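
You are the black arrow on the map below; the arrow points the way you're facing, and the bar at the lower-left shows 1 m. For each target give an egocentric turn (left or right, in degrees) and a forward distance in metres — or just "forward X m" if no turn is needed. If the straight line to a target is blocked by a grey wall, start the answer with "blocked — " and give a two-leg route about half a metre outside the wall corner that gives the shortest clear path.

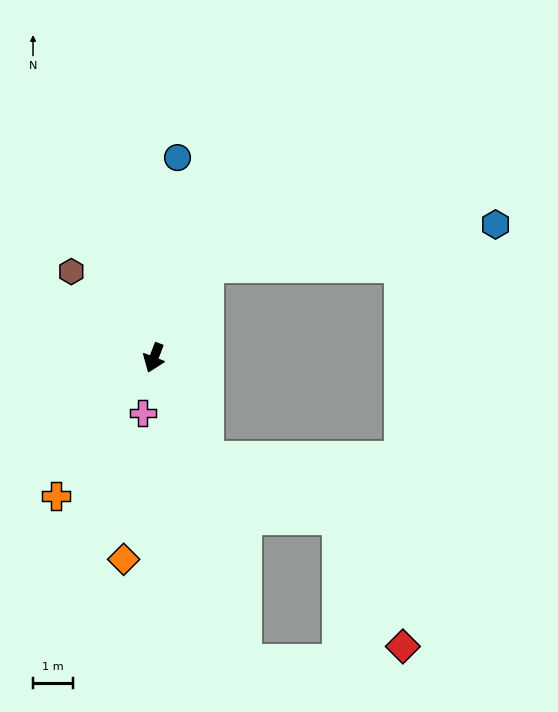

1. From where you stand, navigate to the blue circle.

turn right 166°, forward 5.0 m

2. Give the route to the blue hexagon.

blocked — turn left 171°, forward 2.6 m, then turn right 52°, forward 7.3 m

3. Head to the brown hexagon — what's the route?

turn right 115°, forward 3.0 m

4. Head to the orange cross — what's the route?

turn right 14°, forward 4.2 m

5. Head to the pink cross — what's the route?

turn left 10°, forward 1.4 m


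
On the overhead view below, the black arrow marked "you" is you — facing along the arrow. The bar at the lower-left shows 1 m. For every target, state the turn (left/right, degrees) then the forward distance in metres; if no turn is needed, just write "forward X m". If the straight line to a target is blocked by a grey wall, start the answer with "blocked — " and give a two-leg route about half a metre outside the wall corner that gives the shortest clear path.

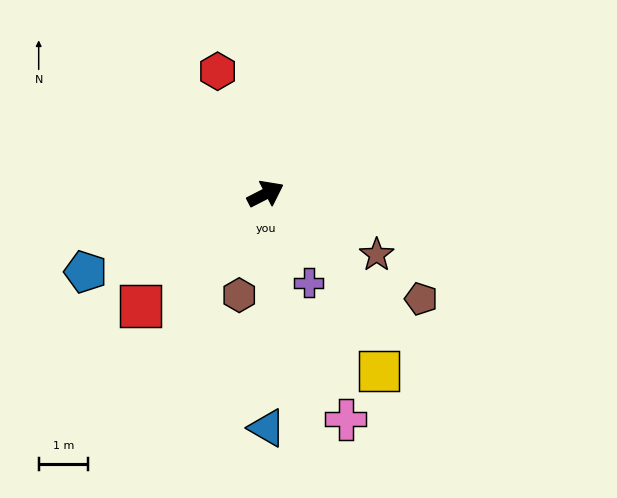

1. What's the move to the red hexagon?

turn left 84°, forward 2.7 m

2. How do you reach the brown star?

turn right 56°, forward 2.6 m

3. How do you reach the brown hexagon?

turn right 132°, forward 2.1 m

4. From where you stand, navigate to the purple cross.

turn right 91°, forward 2.0 m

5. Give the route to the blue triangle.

turn right 117°, forward 4.7 m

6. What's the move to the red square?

turn right 165°, forward 3.4 m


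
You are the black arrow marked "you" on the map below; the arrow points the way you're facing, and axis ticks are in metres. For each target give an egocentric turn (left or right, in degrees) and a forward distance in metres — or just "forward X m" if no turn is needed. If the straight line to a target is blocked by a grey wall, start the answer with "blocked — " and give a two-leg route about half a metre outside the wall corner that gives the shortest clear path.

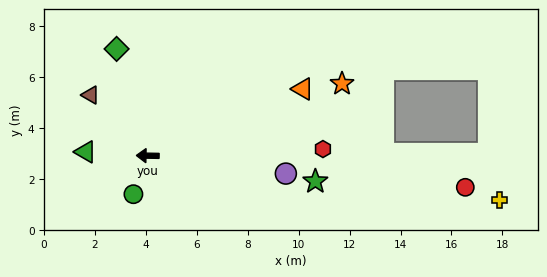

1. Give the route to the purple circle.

turn left 174°, forward 5.5 m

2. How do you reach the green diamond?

turn right 73°, forward 4.4 m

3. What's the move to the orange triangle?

turn right 156°, forward 6.6 m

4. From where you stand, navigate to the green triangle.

turn right 2°, forward 2.4 m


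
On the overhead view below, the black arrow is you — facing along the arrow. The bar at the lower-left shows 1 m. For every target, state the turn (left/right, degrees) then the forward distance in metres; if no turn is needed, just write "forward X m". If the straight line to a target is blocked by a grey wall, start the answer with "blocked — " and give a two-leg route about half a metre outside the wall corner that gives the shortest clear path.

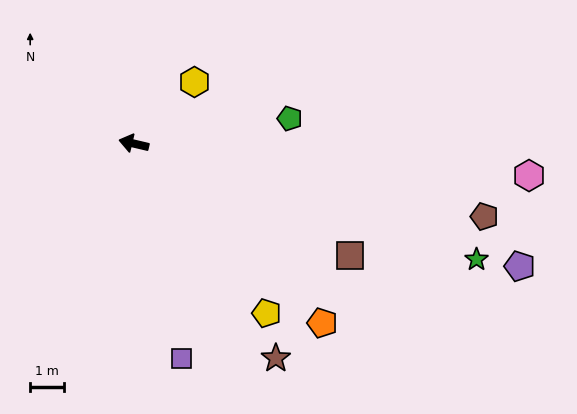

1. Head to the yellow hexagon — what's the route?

turn right 121°, forward 2.6 m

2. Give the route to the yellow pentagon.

turn left 141°, forward 6.4 m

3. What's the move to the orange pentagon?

turn left 150°, forward 7.7 m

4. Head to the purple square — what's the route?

turn left 116°, forward 6.5 m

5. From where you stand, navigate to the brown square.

turn left 166°, forward 7.2 m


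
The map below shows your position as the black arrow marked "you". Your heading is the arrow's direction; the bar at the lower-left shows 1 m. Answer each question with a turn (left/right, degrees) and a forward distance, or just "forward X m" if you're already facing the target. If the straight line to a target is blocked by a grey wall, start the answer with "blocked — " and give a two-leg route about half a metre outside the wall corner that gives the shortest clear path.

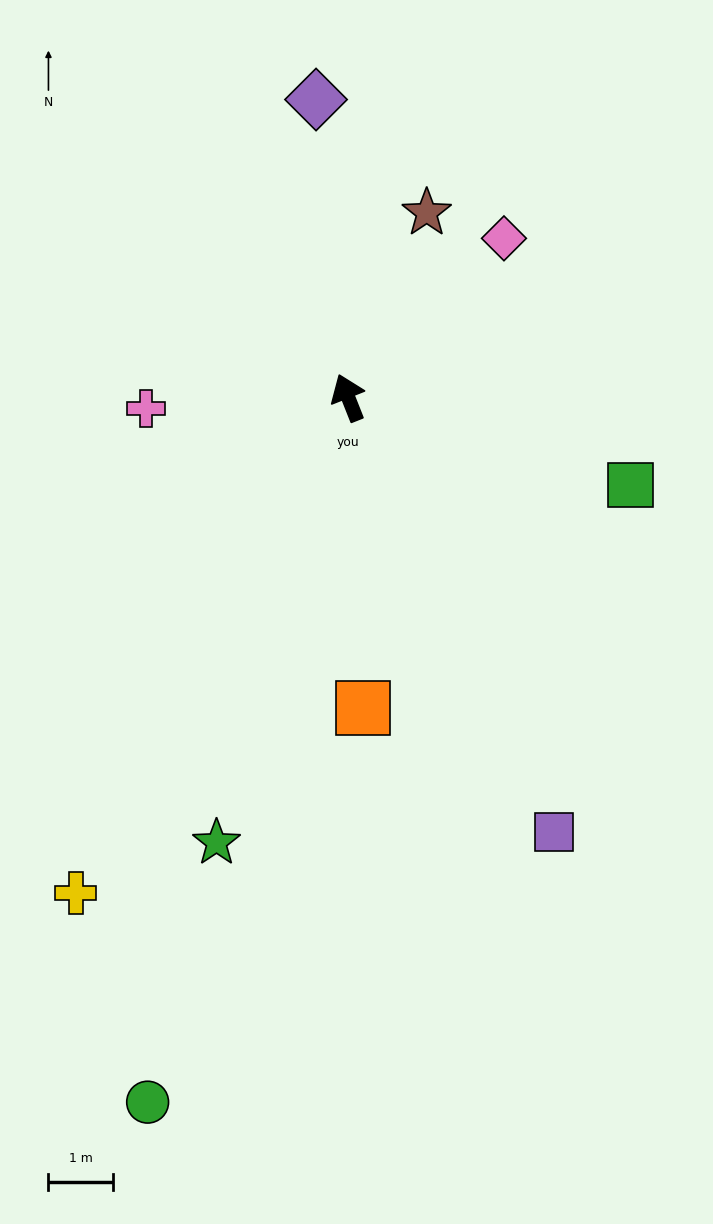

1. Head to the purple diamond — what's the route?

turn right 15°, forward 4.7 m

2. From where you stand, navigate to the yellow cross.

turn left 130°, forward 8.8 m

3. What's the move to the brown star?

turn right 45°, forward 3.1 m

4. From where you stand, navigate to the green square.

turn right 129°, forward 4.6 m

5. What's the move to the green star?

turn left 142°, forward 7.2 m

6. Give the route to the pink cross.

turn left 71°, forward 3.1 m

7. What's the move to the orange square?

turn left 161°, forward 4.8 m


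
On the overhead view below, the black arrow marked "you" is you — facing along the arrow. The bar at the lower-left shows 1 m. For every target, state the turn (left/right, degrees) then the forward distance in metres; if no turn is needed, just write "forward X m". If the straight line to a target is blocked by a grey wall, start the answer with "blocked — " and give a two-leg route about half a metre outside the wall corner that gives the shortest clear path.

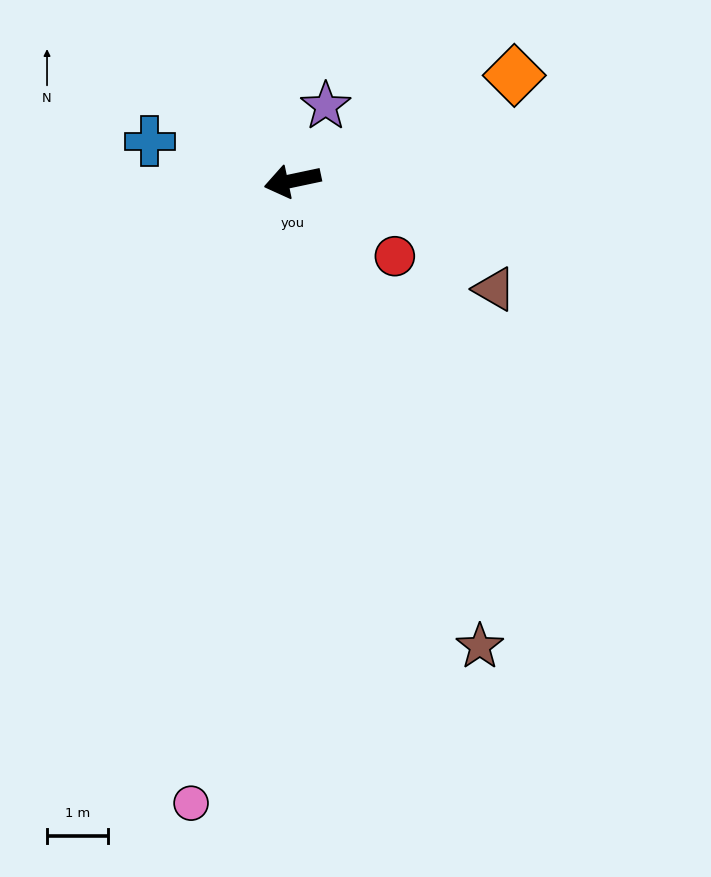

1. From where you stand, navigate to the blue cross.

turn right 27°, forward 2.4 m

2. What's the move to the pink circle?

turn left 69°, forward 10.3 m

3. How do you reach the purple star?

turn right 126°, forward 1.3 m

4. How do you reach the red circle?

turn left 132°, forward 2.1 m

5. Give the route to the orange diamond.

turn right 167°, forward 4.0 m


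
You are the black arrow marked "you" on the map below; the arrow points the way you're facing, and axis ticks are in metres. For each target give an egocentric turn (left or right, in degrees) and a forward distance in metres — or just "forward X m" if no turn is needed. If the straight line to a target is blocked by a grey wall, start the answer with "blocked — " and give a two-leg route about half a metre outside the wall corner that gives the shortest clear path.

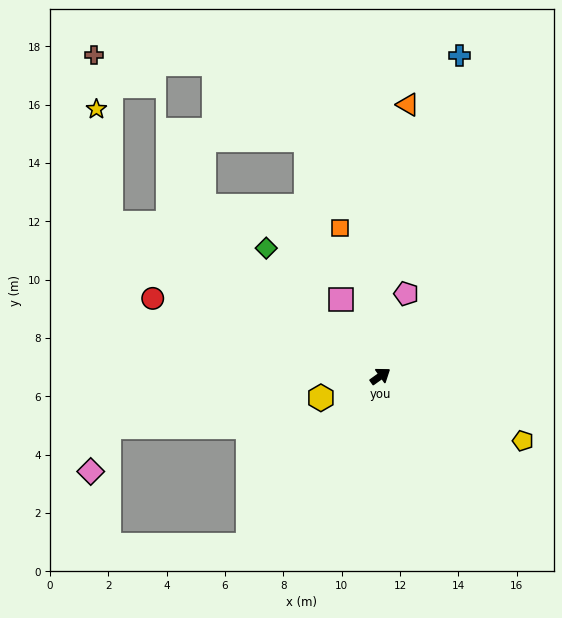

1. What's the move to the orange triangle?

turn left 49°, forward 9.4 m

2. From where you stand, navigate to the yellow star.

blocked — turn left 115°, forward 10.6 m, then turn right 53°, forward 3.9 m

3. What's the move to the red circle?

turn left 126°, forward 8.2 m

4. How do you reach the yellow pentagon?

turn right 60°, forward 5.4 m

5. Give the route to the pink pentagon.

turn left 37°, forward 3.0 m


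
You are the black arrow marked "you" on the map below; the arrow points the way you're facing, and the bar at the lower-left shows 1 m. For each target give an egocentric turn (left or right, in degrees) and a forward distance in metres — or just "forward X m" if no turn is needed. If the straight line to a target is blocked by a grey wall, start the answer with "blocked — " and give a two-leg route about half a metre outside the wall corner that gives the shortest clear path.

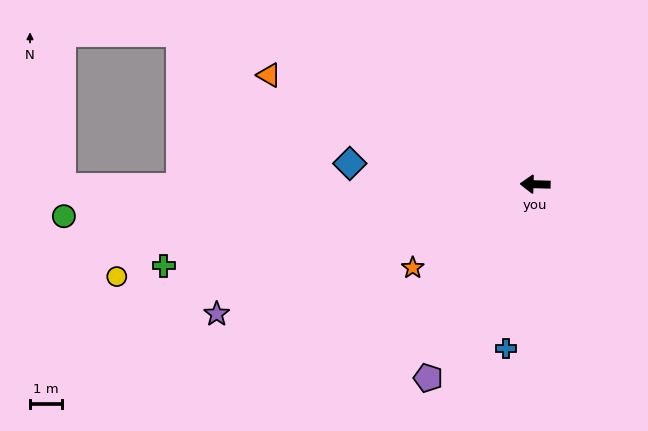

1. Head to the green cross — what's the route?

turn left 14°, forward 11.7 m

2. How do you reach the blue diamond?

turn right 5°, forward 5.8 m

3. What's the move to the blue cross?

turn left 82°, forward 5.1 m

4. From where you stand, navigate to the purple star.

turn left 24°, forward 10.6 m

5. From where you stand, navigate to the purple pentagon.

turn left 63°, forward 6.8 m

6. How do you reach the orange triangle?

turn right 21°, forward 8.9 m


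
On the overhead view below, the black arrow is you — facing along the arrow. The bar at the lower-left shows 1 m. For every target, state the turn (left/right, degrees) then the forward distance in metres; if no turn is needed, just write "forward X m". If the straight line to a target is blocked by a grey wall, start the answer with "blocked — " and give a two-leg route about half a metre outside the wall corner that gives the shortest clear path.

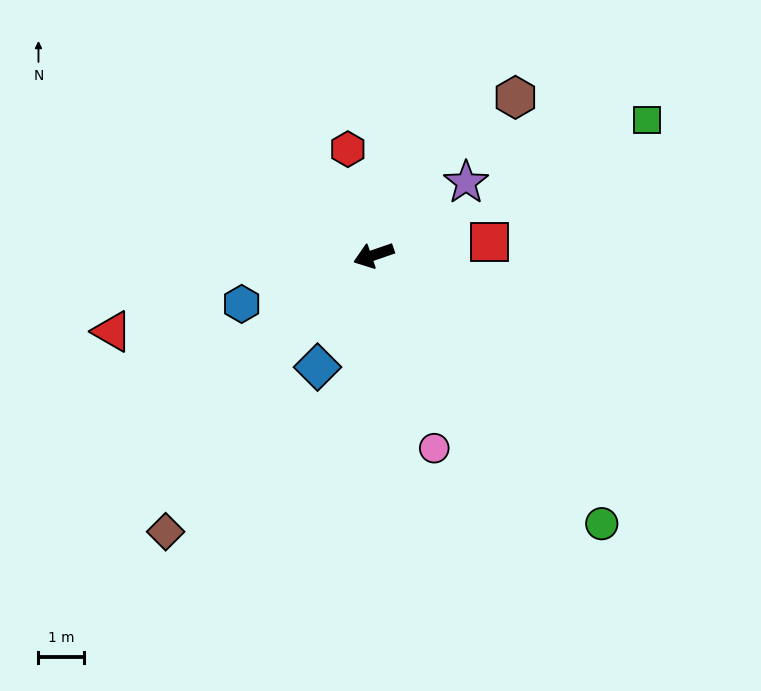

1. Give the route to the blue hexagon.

forward 3.1 m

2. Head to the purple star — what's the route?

turn right 161°, forward 2.6 m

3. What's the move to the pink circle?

turn left 88°, forward 4.4 m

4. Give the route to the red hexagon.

turn right 95°, forward 2.4 m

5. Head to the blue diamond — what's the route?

turn left 44°, forward 2.7 m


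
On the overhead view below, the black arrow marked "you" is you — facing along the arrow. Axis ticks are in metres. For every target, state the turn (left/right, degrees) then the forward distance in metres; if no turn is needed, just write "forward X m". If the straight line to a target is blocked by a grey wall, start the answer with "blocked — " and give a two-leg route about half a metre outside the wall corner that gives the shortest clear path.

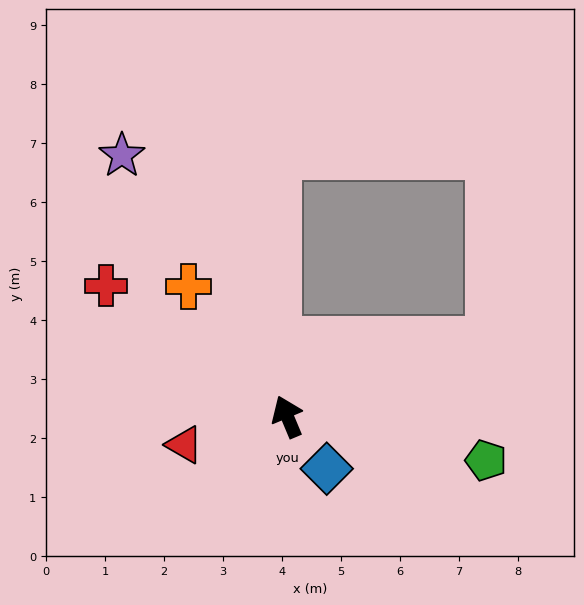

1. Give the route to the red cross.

turn left 31°, forward 3.8 m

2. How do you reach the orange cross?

turn left 14°, forward 2.8 m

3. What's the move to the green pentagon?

turn right 125°, forward 3.5 m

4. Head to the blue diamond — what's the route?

turn right 166°, forward 1.1 m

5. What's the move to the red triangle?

turn left 83°, forward 1.8 m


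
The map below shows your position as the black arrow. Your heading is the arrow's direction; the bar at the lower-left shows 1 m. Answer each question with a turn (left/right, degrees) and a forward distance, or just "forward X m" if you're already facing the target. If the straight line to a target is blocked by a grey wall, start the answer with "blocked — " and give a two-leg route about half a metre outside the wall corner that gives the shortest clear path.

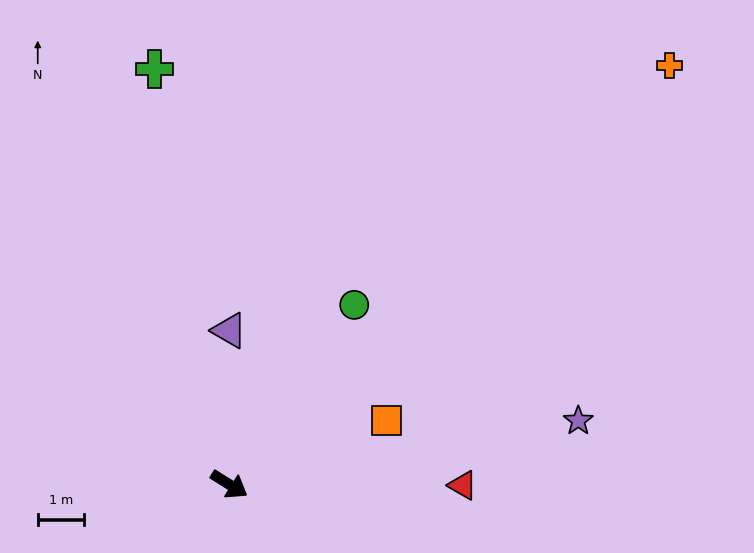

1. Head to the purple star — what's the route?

turn left 42°, forward 7.7 m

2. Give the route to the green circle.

turn left 87°, forward 4.8 m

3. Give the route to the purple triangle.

turn left 122°, forward 3.3 m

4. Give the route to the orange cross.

turn left 76°, forward 13.2 m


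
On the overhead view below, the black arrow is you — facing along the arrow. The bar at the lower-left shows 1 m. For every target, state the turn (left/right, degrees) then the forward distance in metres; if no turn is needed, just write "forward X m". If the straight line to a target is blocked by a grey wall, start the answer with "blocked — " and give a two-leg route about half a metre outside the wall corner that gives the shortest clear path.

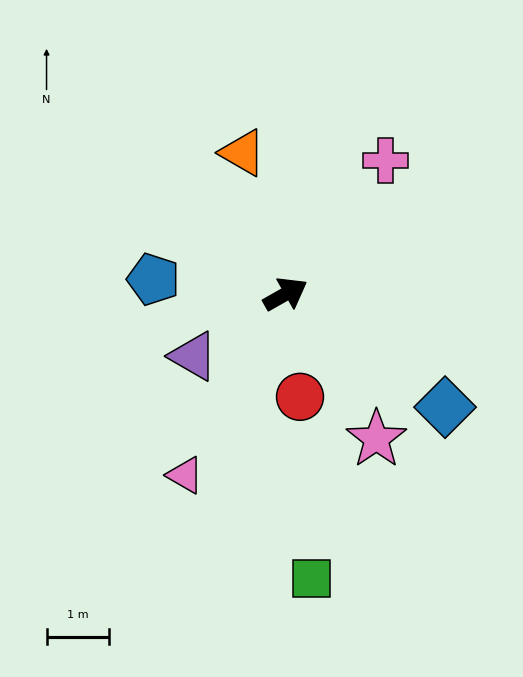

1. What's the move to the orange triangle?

turn left 77°, forward 2.4 m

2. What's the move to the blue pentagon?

turn left 144°, forward 2.1 m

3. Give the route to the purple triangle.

turn right 176°, forward 1.8 m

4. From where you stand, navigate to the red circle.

turn right 112°, forward 1.7 m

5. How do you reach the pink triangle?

turn right 149°, forward 3.3 m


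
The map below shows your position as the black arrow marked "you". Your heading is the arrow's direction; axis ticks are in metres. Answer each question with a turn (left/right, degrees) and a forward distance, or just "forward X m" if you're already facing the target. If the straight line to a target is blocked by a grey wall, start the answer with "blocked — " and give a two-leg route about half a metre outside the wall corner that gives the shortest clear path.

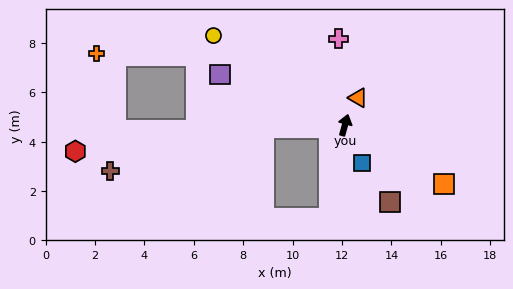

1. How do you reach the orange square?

turn right 105°, forward 4.7 m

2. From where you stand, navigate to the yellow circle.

turn left 71°, forward 6.4 m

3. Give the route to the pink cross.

turn left 20°, forward 3.5 m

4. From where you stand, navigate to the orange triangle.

turn right 10°, forward 1.2 m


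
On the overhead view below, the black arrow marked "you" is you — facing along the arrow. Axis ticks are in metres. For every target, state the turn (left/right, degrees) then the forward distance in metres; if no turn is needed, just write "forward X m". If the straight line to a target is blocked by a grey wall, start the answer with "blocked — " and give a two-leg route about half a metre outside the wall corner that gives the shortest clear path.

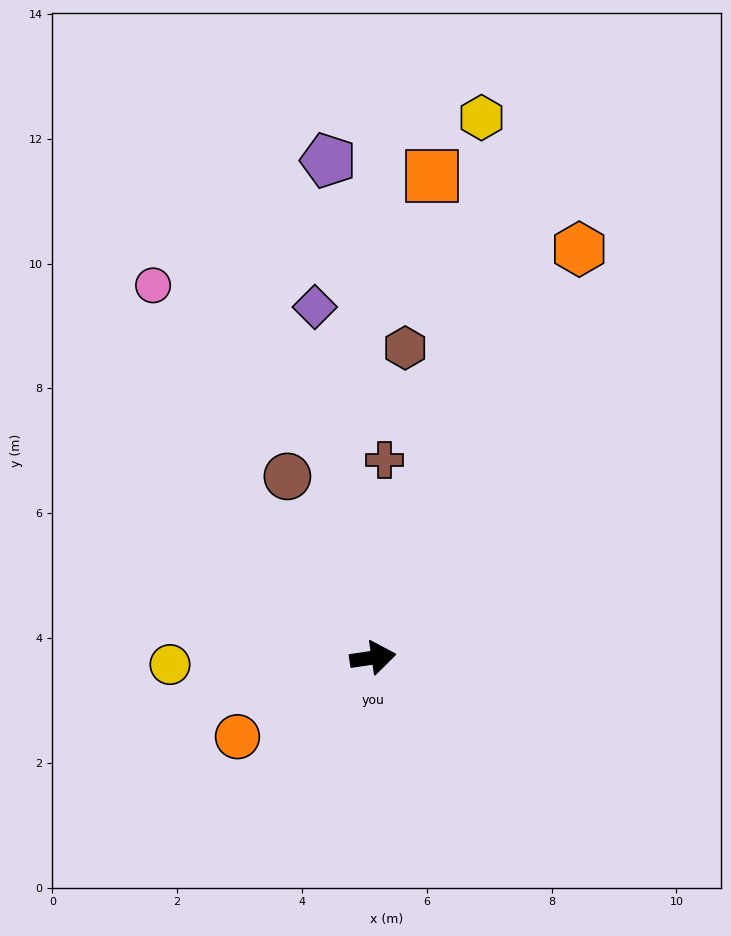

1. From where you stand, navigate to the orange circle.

turn right 158°, forward 2.5 m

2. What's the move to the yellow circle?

turn left 174°, forward 3.3 m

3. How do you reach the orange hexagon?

turn left 55°, forward 7.3 m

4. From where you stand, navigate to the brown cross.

turn left 78°, forward 3.2 m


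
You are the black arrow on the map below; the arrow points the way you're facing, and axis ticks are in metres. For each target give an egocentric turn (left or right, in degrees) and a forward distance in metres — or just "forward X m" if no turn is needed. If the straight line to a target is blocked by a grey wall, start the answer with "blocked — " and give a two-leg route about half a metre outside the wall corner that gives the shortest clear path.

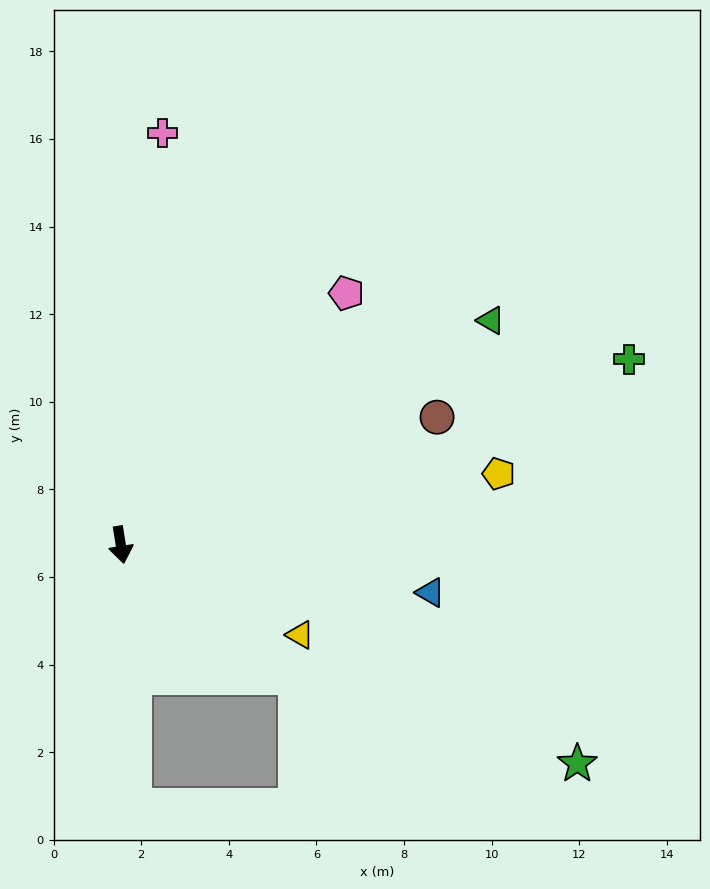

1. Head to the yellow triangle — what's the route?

turn left 54°, forward 4.6 m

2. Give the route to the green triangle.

turn left 112°, forward 9.9 m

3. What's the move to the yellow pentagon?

turn left 92°, forward 8.8 m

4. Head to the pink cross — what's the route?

turn left 165°, forward 9.4 m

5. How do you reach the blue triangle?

turn left 72°, forward 7.2 m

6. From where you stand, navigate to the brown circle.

turn left 103°, forward 7.8 m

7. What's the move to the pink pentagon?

turn left 129°, forward 7.7 m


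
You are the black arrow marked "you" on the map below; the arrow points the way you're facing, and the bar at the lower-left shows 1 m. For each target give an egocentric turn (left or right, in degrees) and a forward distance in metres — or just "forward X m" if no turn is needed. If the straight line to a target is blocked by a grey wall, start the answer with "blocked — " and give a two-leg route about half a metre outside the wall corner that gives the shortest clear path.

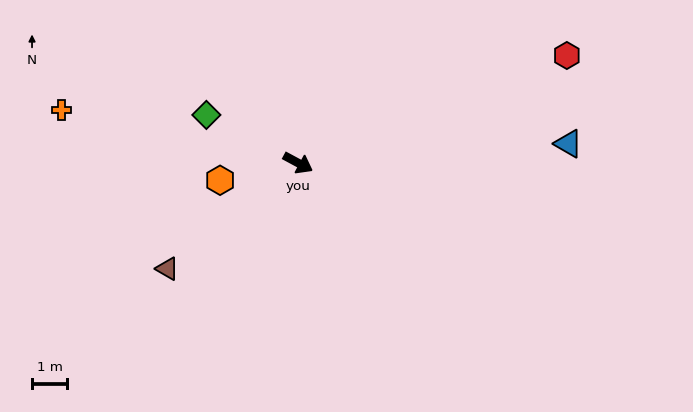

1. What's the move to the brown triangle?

turn right 113°, forward 4.7 m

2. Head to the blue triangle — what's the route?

turn left 32°, forward 7.6 m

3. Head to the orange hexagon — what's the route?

turn right 139°, forward 2.3 m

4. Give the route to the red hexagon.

turn left 50°, forward 8.2 m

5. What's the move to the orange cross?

turn right 164°, forward 6.8 m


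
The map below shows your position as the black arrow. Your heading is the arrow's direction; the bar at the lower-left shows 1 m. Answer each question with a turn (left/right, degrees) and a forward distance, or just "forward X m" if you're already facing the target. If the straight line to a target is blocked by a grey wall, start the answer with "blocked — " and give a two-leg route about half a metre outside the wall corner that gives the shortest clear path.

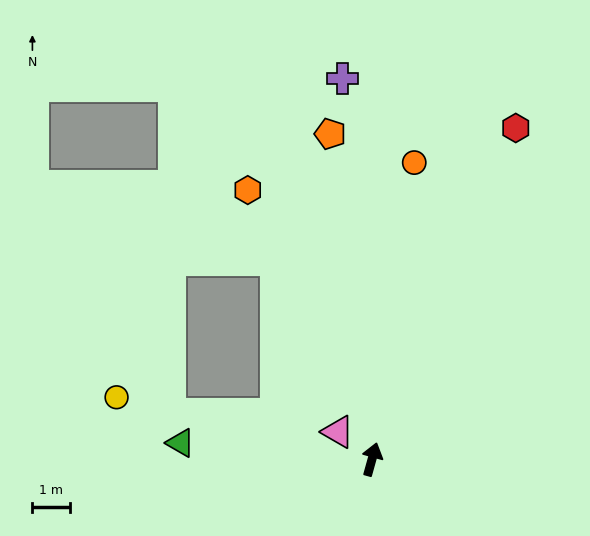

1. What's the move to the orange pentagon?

turn left 23°, forward 8.8 m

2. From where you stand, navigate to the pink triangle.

turn left 67°, forward 1.2 m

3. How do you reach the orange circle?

turn left 7°, forward 8.0 m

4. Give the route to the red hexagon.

turn right 8°, forward 9.7 m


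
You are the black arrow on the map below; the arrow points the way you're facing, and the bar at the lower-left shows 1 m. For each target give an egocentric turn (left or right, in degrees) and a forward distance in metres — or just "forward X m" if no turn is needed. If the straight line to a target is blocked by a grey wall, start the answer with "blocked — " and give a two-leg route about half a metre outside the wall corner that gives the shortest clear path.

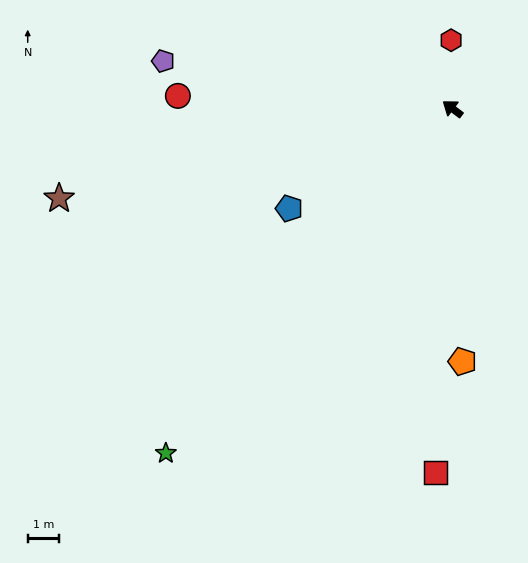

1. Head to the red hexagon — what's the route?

turn right 52°, forward 2.2 m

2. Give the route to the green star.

turn left 87°, forward 14.3 m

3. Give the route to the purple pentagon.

turn left 28°, forward 9.4 m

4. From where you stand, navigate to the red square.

turn left 124°, forward 11.6 m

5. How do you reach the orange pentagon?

turn left 129°, forward 8.1 m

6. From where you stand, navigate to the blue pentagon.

turn left 68°, forward 6.1 m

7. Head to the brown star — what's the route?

turn left 50°, forward 12.9 m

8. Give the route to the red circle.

turn left 34°, forward 8.8 m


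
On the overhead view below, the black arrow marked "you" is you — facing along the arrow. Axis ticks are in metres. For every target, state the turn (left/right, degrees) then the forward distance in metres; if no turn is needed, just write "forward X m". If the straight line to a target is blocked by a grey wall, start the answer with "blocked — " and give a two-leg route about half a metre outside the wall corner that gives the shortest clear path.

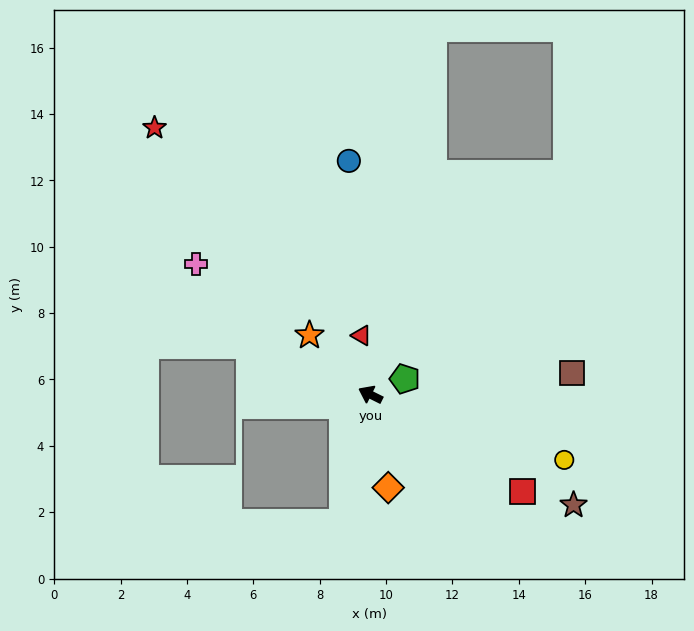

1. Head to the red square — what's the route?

turn left 174°, forward 5.4 m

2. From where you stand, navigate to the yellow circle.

turn right 172°, forward 6.2 m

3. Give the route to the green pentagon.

turn right 129°, forward 1.1 m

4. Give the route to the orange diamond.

turn left 127°, forward 2.9 m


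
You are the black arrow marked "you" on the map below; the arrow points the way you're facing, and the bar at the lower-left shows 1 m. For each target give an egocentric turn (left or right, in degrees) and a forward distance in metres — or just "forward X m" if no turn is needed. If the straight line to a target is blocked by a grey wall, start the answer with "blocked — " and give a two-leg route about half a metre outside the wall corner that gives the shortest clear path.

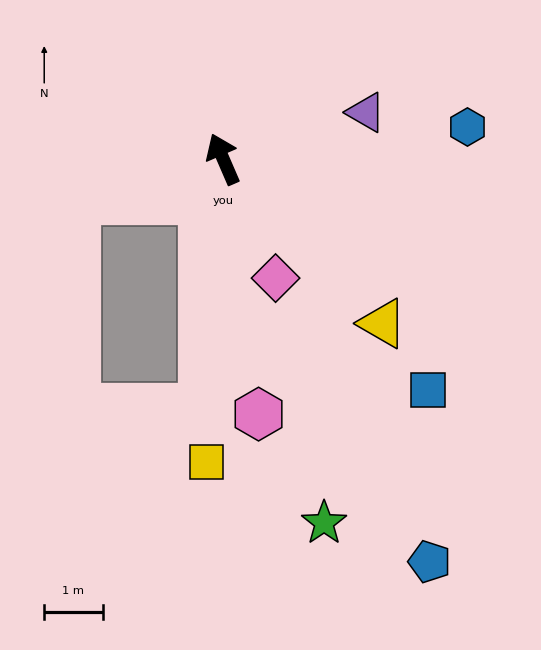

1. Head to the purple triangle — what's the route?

turn right 95°, forward 2.6 m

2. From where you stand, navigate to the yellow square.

turn left 153°, forward 5.2 m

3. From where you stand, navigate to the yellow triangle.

turn right 159°, forward 3.9 m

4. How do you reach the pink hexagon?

turn left 164°, forward 4.4 m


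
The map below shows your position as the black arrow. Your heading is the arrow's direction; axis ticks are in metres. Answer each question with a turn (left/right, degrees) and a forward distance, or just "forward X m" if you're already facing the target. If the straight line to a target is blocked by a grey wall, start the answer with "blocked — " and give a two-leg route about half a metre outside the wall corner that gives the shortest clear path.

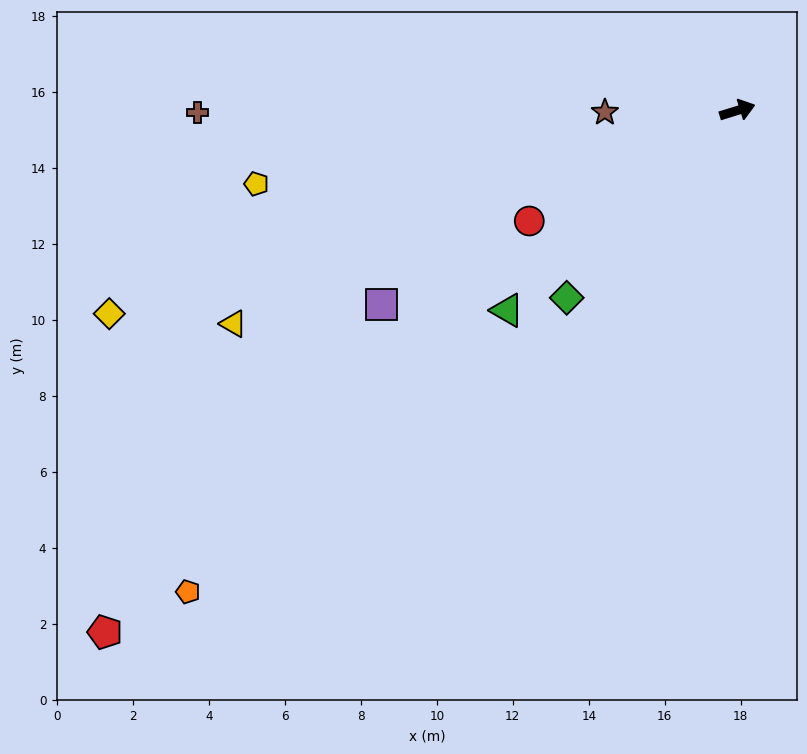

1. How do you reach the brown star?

turn left 164°, forward 3.5 m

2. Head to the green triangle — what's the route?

turn right 156°, forward 8.0 m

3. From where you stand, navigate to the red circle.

turn right 169°, forward 6.2 m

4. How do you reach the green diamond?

turn right 150°, forward 6.7 m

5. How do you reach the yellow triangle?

turn right 174°, forward 14.4 m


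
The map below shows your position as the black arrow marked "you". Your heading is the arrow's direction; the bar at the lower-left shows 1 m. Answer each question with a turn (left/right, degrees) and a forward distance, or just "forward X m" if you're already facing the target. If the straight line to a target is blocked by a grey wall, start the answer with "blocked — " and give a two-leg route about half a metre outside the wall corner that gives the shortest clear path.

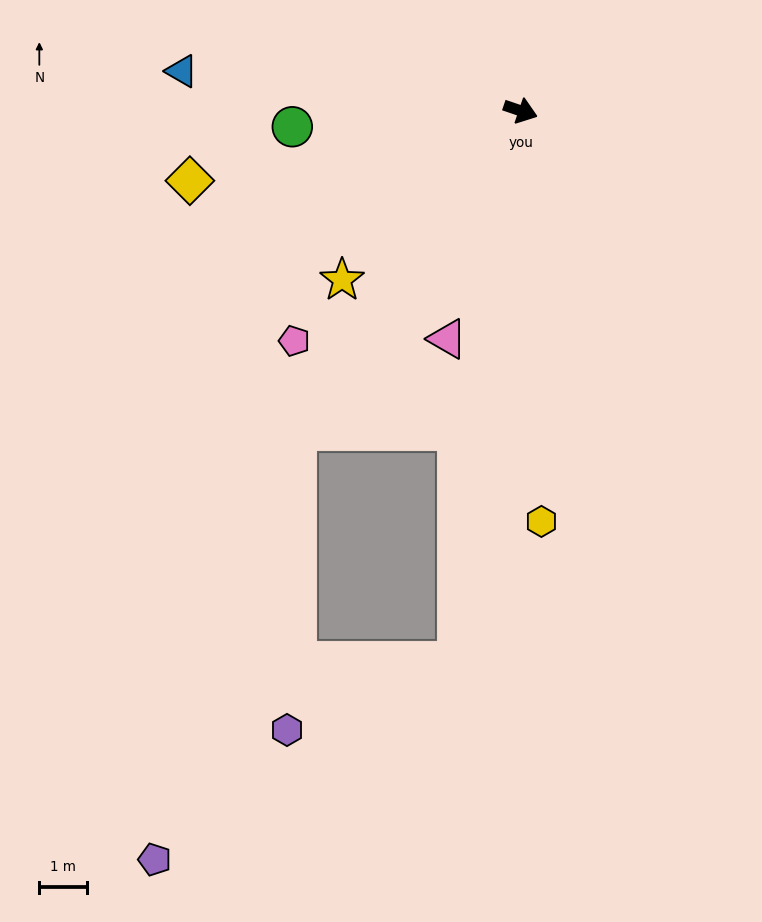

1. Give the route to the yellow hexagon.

turn right 68°, forward 8.7 m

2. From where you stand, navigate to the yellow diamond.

turn right 149°, forward 7.1 m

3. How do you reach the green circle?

turn right 157°, forward 4.8 m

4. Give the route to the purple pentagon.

blocked — turn right 106°, forward 8.2 m, then turn left 17°, forward 9.5 m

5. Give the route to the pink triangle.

turn right 89°, forward 5.0 m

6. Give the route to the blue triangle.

turn right 168°, forward 7.2 m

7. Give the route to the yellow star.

turn right 118°, forward 5.2 m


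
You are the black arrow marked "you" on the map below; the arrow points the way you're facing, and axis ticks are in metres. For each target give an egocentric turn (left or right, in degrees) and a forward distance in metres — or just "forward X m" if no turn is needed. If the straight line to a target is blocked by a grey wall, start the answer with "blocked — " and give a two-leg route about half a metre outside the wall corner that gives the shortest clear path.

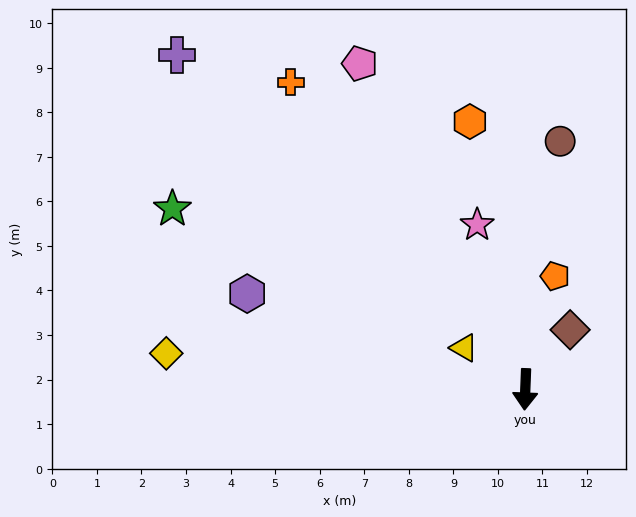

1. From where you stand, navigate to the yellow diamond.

turn right 94°, forward 8.1 m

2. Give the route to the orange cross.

turn right 140°, forward 8.7 m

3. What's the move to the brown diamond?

turn left 145°, forward 1.7 m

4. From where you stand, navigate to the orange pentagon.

turn left 167°, forward 2.6 m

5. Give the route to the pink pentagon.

turn right 151°, forward 8.2 m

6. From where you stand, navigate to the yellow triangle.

turn right 122°, forward 1.7 m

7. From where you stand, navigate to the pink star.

turn right 161°, forward 3.8 m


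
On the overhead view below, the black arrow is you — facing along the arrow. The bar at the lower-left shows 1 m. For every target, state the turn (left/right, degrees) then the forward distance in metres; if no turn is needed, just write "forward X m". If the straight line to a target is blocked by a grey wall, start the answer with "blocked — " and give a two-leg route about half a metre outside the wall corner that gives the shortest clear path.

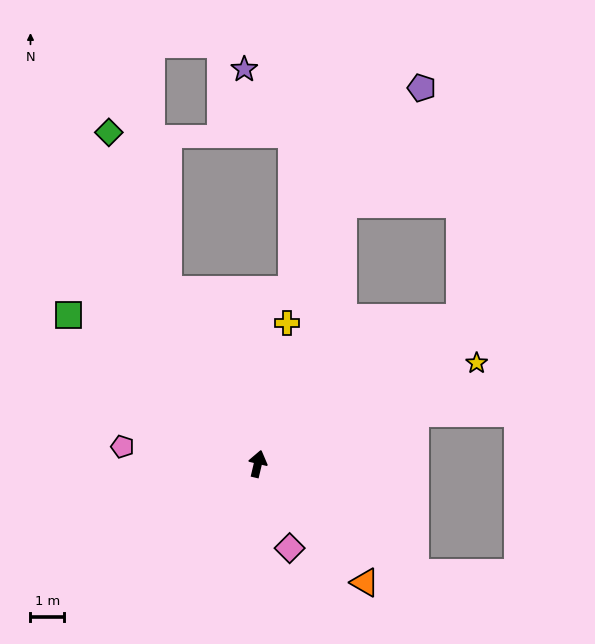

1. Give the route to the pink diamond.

turn right 146°, forward 2.7 m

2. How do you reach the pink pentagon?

turn left 96°, forward 4.1 m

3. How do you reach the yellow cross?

forward 4.3 m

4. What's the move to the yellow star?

turn right 52°, forward 7.2 m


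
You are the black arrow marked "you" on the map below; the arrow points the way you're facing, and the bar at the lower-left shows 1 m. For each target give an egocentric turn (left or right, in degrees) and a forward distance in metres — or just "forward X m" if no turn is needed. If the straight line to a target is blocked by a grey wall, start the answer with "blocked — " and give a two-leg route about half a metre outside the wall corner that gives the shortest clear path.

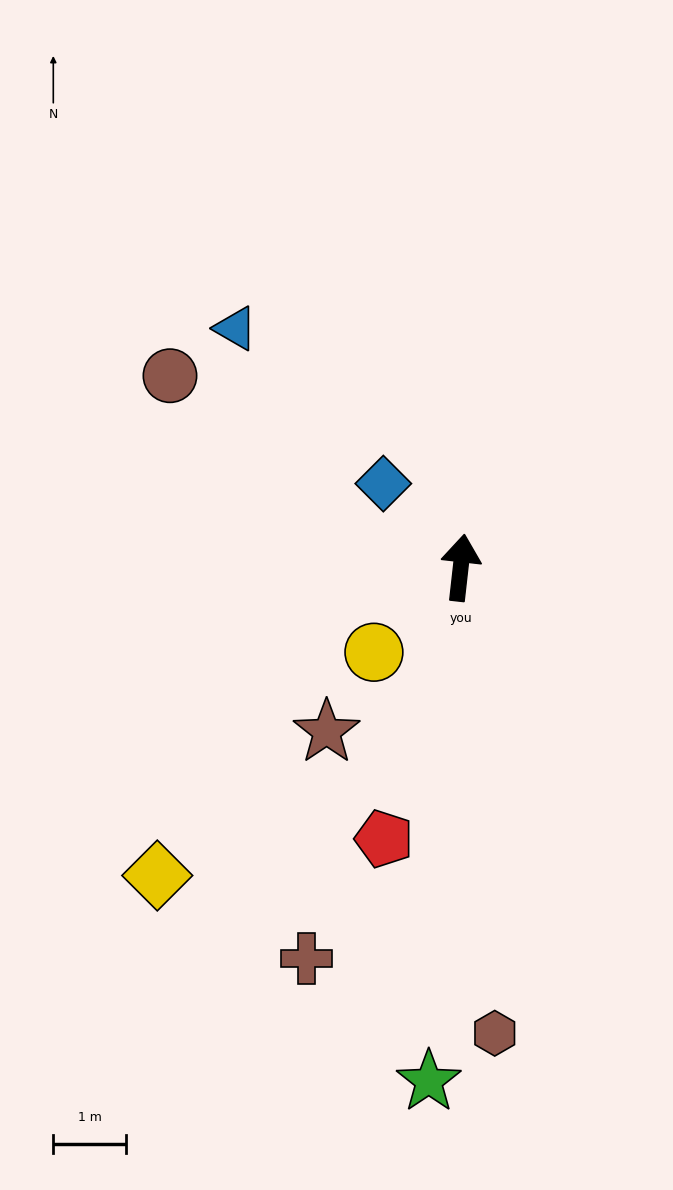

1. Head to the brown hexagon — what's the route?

turn right 169°, forward 6.5 m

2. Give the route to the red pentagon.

turn left 171°, forward 3.9 m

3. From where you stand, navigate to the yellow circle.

turn left 141°, forward 1.7 m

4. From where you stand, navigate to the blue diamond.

turn left 49°, forward 1.6 m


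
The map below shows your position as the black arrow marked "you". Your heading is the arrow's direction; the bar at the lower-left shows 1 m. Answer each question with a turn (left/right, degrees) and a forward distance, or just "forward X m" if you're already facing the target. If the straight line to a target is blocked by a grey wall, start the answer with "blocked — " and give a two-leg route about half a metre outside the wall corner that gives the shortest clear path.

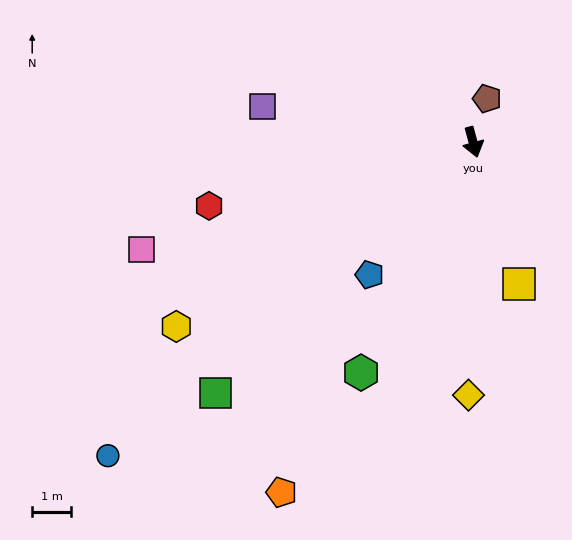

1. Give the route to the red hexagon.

turn right 92°, forward 7.0 m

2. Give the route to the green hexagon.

turn right 41°, forward 6.6 m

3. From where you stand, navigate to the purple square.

turn right 115°, forward 5.5 m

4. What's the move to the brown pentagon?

turn left 147°, forward 1.2 m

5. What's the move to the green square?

turn right 61°, forward 9.3 m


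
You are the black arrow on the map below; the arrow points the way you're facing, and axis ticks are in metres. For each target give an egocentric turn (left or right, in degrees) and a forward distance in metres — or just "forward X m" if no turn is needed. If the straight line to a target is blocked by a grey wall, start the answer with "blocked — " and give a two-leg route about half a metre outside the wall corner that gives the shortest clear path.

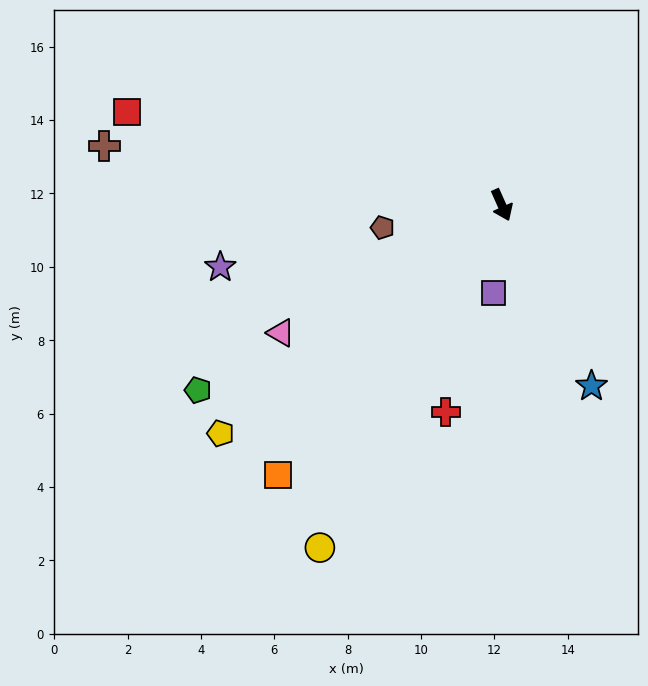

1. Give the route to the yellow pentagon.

turn right 75°, forward 9.9 m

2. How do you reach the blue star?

turn left 2°, forward 5.5 m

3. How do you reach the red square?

turn right 128°, forward 10.5 m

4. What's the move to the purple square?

turn right 30°, forward 2.4 m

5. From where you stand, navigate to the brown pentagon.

turn right 103°, forward 3.3 m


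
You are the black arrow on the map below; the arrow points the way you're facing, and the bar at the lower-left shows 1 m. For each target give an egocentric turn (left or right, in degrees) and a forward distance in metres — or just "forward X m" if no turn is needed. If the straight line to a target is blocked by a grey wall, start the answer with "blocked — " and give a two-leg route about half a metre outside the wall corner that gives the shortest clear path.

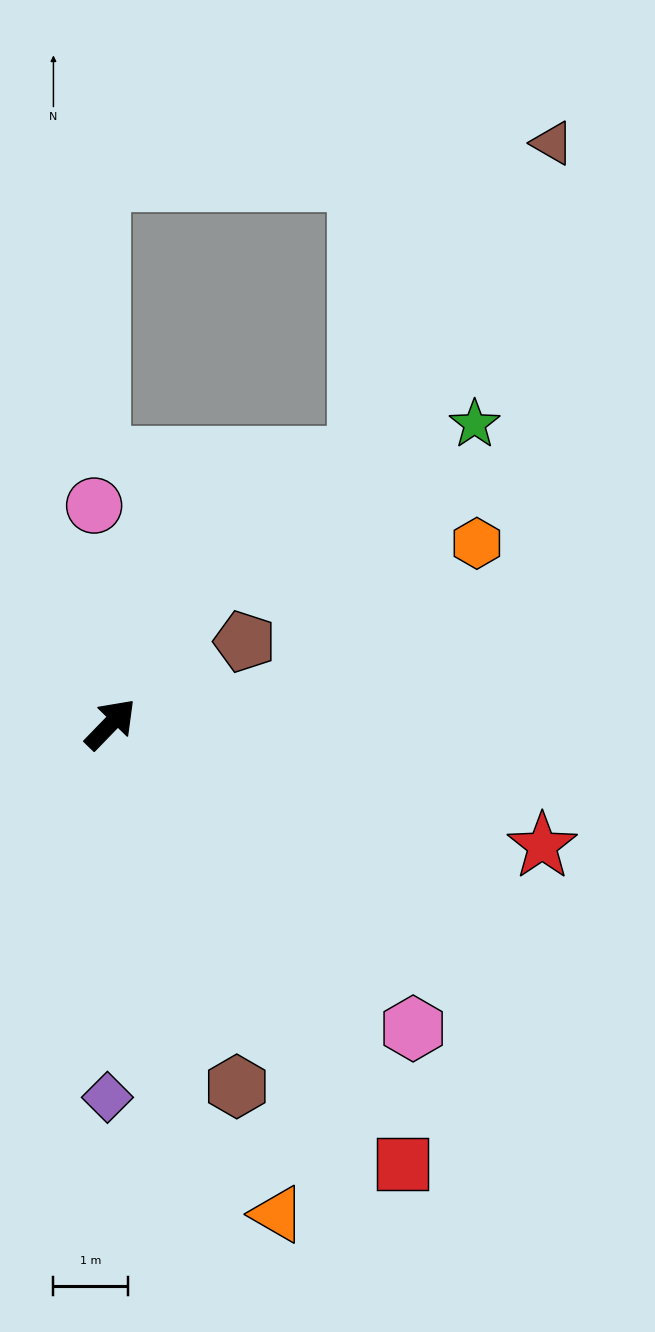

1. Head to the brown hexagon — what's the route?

turn right 117°, forward 5.2 m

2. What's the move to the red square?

turn right 102°, forward 7.1 m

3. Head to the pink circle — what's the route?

turn left 48°, forward 3.0 m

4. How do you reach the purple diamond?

turn right 136°, forward 5.0 m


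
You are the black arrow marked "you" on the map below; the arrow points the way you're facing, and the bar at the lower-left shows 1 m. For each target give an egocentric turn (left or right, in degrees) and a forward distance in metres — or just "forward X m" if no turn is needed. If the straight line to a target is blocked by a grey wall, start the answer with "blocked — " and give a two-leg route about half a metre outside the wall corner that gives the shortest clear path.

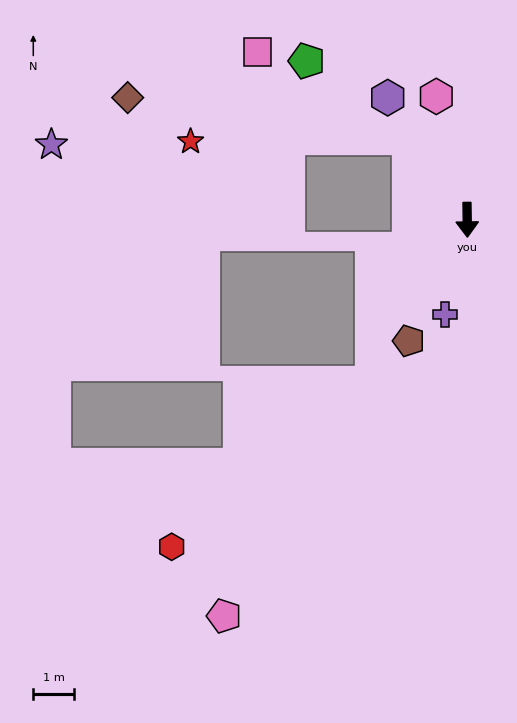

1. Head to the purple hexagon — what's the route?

turn right 148°, forward 3.6 m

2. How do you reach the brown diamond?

blocked — turn right 145°, forward 2.5 m, then turn left 46°, forward 7.0 m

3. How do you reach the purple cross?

turn right 14°, forward 2.4 m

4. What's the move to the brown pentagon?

turn right 26°, forward 3.3 m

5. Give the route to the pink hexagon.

turn right 167°, forward 3.2 m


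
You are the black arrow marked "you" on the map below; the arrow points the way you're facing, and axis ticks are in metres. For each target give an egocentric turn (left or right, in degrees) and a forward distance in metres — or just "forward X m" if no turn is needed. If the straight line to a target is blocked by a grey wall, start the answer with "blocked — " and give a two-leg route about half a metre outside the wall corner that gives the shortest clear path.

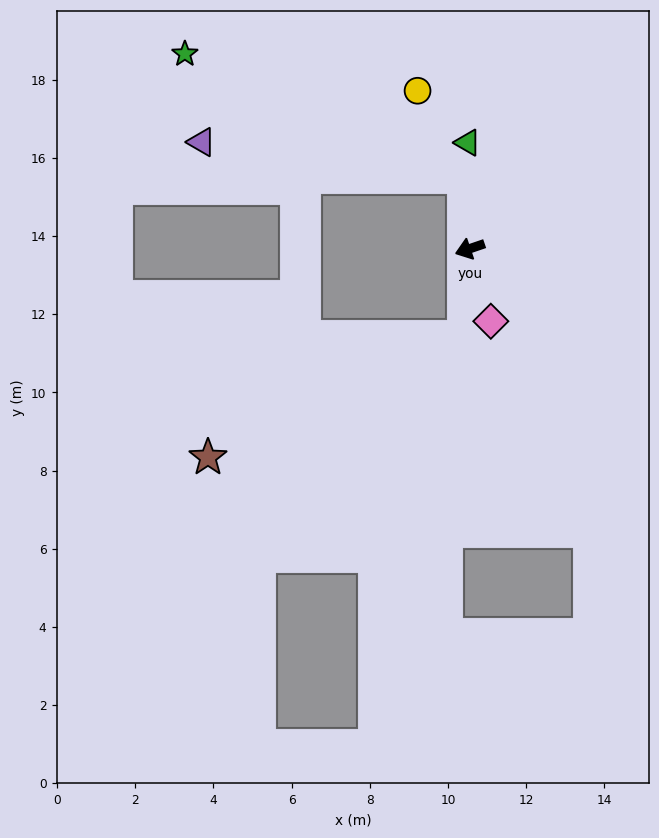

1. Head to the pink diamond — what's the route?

turn left 87°, forward 1.9 m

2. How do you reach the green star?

blocked — turn right 104°, forward 1.8 m, then turn left 61°, forward 7.8 m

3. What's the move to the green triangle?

turn right 108°, forward 2.7 m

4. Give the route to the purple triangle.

blocked — turn right 104°, forward 1.8 m, then turn left 77°, forward 6.8 m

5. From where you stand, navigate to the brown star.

blocked — turn left 67°, forward 2.3 m, then turn right 61°, forward 7.2 m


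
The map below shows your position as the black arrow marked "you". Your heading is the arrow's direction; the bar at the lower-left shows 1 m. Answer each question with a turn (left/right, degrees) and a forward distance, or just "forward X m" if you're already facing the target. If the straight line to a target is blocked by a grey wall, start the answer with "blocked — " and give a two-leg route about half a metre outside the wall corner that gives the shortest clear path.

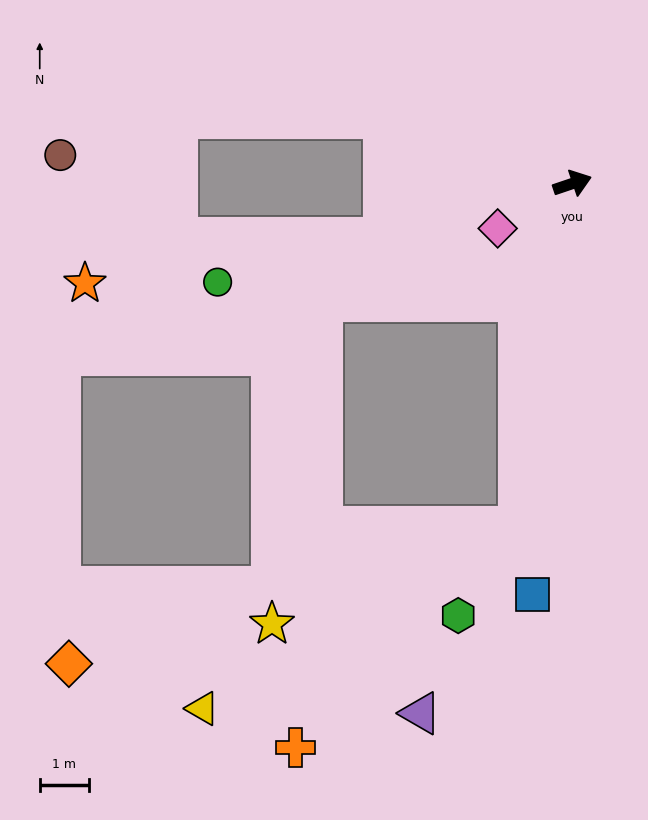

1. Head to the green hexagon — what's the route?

blocked — turn right 117°, forward 7.0 m, then turn right 26°, forward 2.2 m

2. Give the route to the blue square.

turn right 114°, forward 8.3 m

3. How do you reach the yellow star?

blocked — turn right 117°, forward 7.0 m, then turn right 60°, forward 5.4 m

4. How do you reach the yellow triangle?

blocked — turn right 117°, forward 7.0 m, then turn right 52°, forward 7.4 m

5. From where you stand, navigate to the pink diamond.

turn right 168°, forward 1.8 m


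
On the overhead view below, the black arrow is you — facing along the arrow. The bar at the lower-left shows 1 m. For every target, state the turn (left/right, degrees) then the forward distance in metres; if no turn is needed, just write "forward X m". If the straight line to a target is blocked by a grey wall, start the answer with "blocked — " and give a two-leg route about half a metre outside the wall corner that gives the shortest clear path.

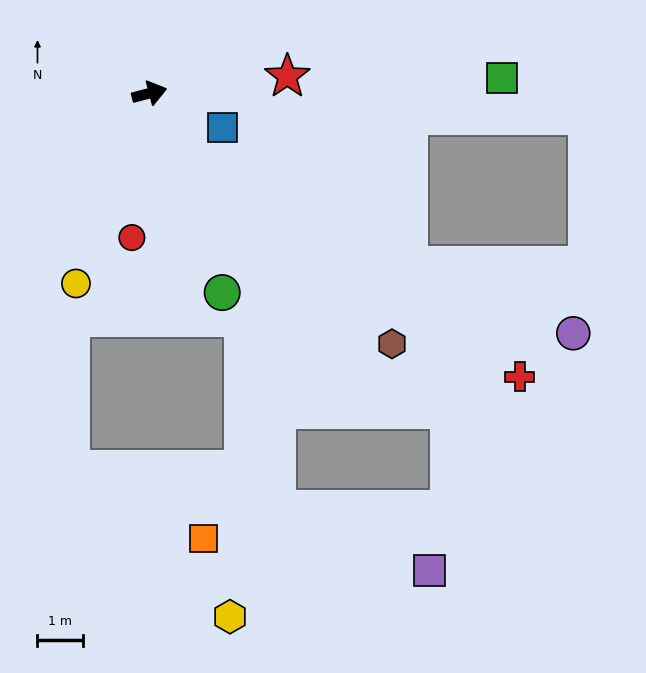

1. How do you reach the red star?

turn right 8°, forward 3.0 m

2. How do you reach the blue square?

turn right 40°, forward 1.8 m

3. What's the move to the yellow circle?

turn right 126°, forward 4.5 m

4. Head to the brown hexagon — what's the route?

turn right 61°, forward 7.6 m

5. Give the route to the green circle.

turn right 85°, forward 4.6 m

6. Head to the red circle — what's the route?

turn right 112°, forward 3.2 m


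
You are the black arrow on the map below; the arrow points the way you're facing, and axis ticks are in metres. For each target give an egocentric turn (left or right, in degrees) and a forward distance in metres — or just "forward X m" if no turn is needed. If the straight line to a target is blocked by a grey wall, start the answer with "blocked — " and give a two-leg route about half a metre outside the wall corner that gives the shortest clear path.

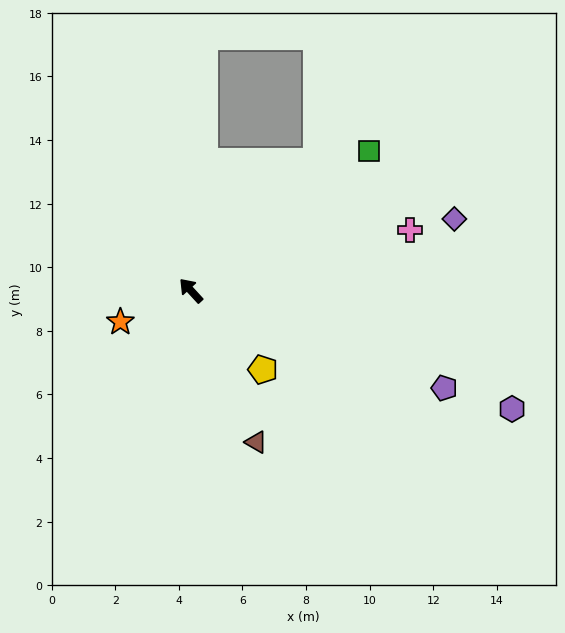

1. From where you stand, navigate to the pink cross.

turn right 117°, forward 7.2 m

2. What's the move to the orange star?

turn left 71°, forward 2.4 m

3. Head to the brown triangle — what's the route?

turn left 161°, forward 5.2 m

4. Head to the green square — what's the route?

turn right 94°, forward 7.1 m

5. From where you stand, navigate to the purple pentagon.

turn right 154°, forward 8.5 m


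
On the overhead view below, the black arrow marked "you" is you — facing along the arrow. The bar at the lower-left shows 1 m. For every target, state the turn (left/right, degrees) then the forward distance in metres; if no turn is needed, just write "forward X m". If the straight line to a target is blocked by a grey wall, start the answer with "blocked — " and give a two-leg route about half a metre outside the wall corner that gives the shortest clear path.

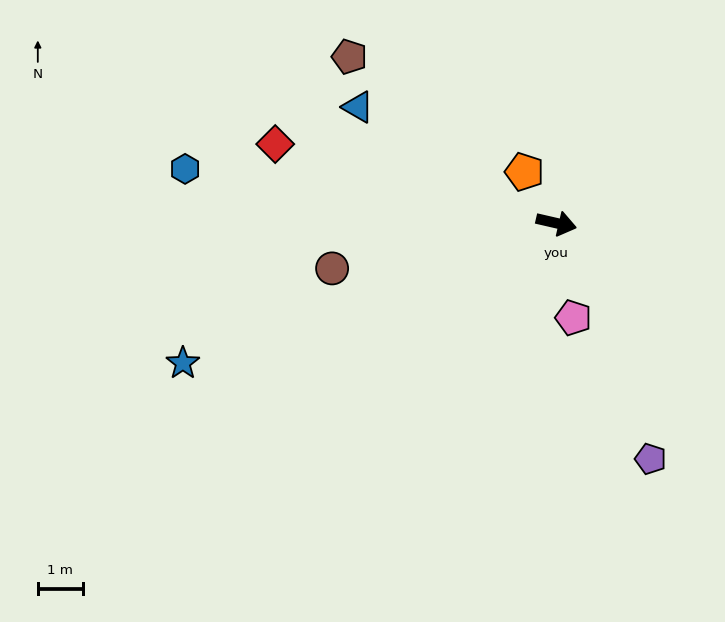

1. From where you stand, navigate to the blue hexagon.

turn right 175°, forward 8.3 m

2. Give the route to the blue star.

turn right 147°, forward 8.9 m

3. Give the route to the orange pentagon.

turn left 135°, forward 1.3 m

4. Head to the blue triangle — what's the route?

turn left 163°, forward 5.1 m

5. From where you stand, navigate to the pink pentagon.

turn right 67°, forward 2.1 m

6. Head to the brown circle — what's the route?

turn right 156°, forward 5.1 m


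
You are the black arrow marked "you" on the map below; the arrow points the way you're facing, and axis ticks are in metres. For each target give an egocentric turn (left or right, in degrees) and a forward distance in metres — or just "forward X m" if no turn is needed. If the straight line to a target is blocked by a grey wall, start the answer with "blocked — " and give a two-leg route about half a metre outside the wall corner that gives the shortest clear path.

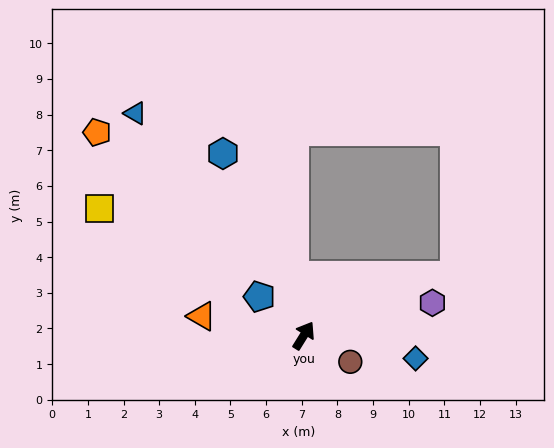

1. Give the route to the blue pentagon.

turn left 81°, forward 1.7 m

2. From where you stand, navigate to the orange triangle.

turn left 111°, forward 2.9 m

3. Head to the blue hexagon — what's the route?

turn left 56°, forward 5.6 m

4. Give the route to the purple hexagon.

turn right 44°, forward 3.7 m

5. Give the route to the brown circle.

turn right 88°, forward 1.5 m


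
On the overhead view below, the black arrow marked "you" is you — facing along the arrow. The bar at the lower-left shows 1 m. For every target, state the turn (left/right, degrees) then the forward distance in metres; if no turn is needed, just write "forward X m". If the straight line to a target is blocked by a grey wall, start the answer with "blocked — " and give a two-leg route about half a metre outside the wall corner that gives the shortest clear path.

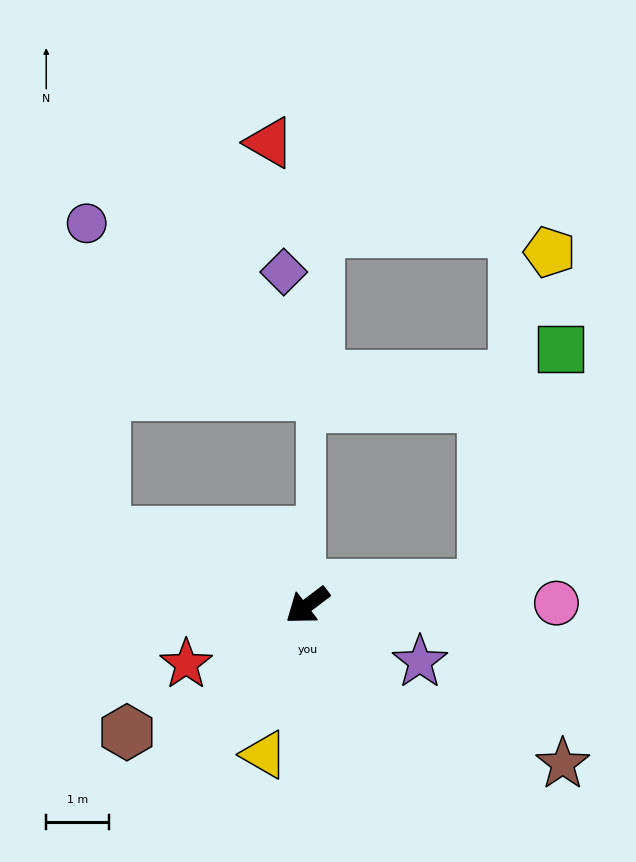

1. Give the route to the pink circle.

turn left 143°, forward 4.0 m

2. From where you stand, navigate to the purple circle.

blocked — turn right 57°, forward 3.5 m, then turn right 67°, forward 5.0 m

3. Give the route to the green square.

blocked — turn left 149°, forward 2.9 m, then turn left 66°, forward 4.0 m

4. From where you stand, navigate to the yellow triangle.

turn left 37°, forward 2.5 m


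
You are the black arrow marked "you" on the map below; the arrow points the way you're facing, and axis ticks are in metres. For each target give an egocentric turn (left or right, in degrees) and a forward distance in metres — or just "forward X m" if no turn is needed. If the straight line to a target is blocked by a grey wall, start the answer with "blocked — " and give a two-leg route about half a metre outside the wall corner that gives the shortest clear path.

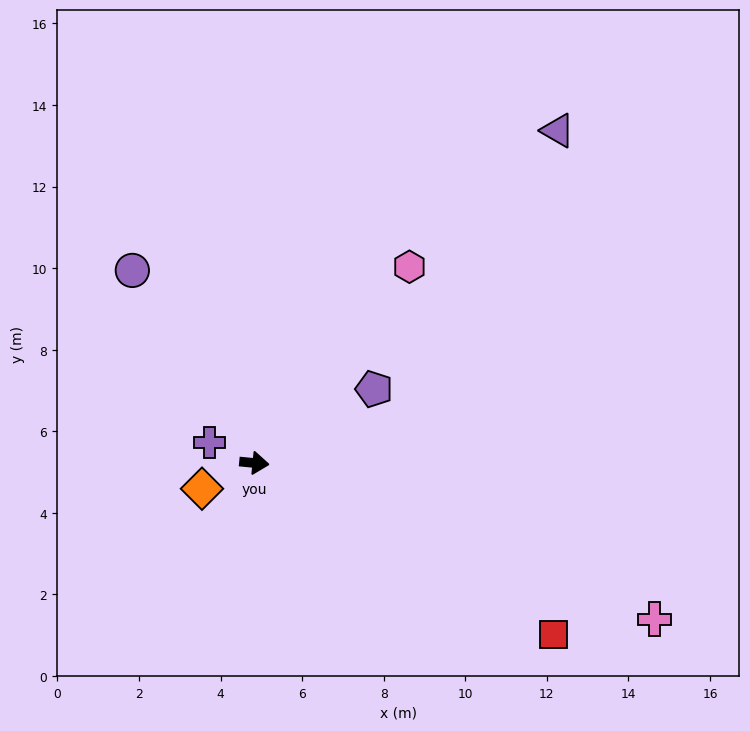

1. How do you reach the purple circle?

turn left 128°, forward 5.6 m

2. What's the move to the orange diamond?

turn right 148°, forward 1.4 m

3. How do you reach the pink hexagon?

turn left 57°, forward 6.1 m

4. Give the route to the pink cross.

turn right 16°, forward 10.5 m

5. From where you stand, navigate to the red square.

turn right 24°, forward 8.5 m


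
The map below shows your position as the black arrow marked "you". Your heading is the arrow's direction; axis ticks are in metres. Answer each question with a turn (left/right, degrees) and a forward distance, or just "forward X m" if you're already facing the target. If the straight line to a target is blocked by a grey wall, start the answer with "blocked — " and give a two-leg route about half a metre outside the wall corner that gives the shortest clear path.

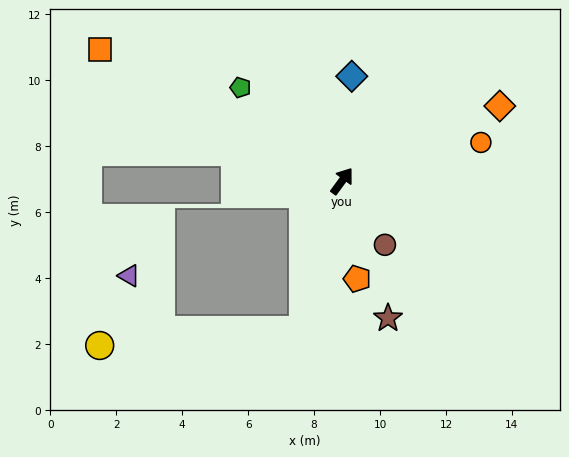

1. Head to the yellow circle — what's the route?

blocked — turn right 159°, forward 4.7 m, then turn right 70°, forward 6.2 m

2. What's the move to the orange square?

turn left 98°, forward 8.4 m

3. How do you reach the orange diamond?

turn right 28°, forward 5.3 m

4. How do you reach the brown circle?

turn right 110°, forward 2.3 m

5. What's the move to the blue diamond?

turn left 31°, forward 3.2 m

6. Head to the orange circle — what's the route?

turn right 38°, forward 4.4 m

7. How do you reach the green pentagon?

turn left 84°, forward 4.2 m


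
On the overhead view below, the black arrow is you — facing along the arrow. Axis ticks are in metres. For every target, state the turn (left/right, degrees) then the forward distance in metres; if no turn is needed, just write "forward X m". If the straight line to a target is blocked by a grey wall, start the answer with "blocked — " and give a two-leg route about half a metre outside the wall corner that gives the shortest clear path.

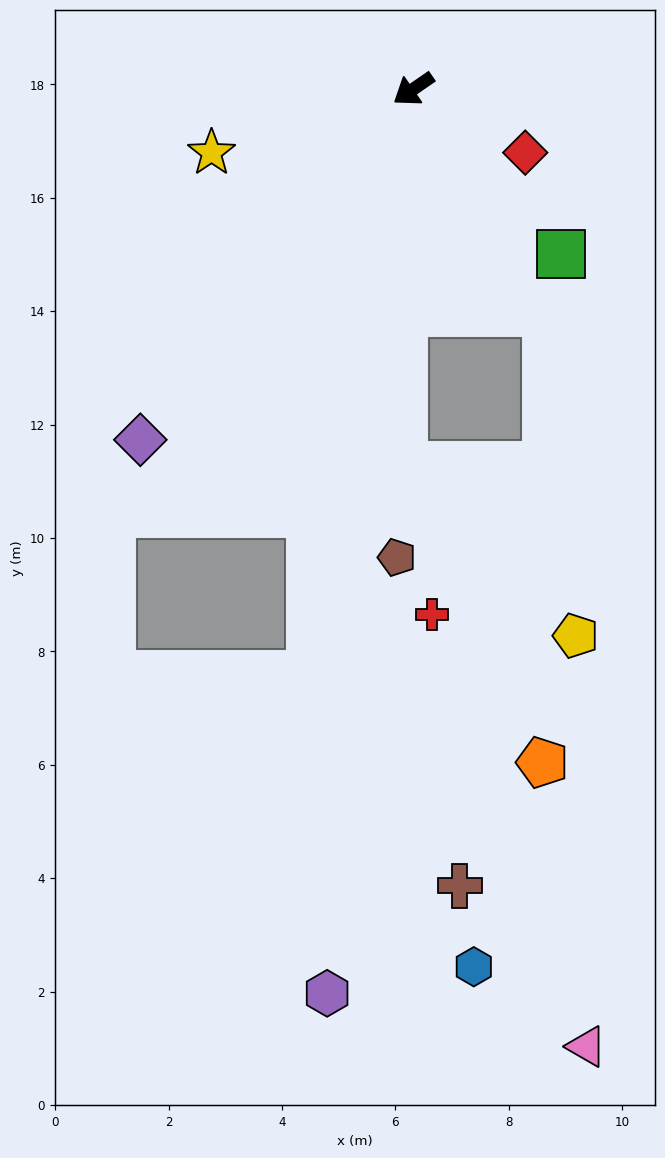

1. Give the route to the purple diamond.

turn left 18°, forward 7.8 m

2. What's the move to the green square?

turn left 97°, forward 3.9 m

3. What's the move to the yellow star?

turn right 17°, forward 3.7 m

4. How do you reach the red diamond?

turn left 116°, forward 2.3 m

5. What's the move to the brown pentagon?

turn left 53°, forward 8.3 m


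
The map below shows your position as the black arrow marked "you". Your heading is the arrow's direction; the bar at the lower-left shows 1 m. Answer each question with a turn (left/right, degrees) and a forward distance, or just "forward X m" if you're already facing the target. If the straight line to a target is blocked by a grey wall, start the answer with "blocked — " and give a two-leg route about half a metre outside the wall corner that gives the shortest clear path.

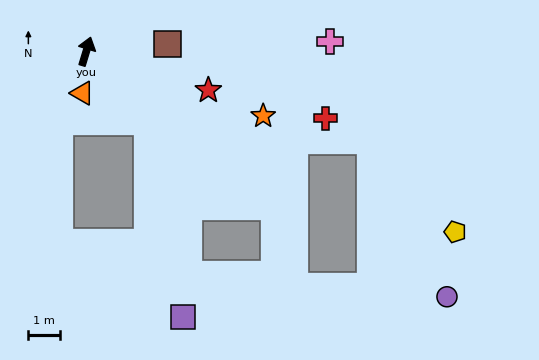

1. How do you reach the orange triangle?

turn right 169°, forward 1.3 m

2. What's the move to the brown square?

turn right 68°, forward 2.5 m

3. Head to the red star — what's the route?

turn right 91°, forward 4.0 m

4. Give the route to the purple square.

blocked — turn right 122°, forward 2.9 m, then turn right 31°, forward 6.2 m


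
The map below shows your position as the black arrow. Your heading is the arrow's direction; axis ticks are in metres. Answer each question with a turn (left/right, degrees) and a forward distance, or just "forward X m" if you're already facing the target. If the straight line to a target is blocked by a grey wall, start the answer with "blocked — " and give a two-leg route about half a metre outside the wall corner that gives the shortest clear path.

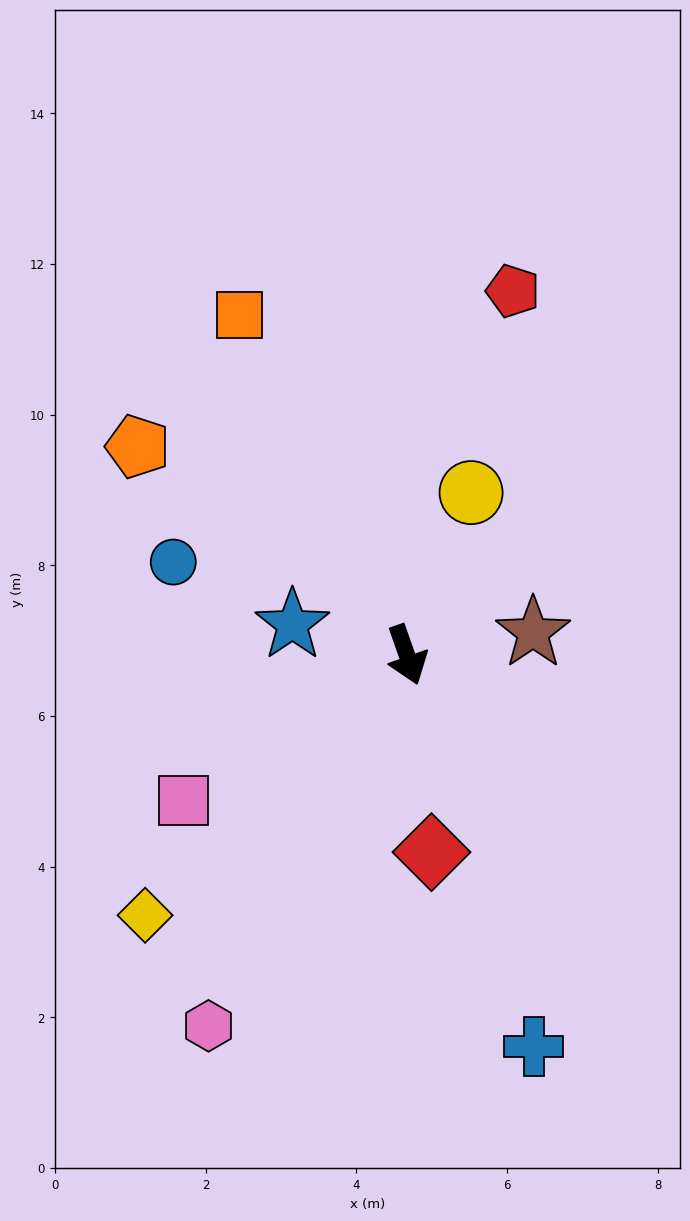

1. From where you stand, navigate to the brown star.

turn left 81°, forward 1.7 m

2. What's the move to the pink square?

turn right 76°, forward 3.5 m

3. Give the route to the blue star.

turn right 124°, forward 1.6 m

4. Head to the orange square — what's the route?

turn right 173°, forward 5.0 m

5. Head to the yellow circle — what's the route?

turn left 139°, forward 2.3 m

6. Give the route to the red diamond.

turn right 12°, forward 2.6 m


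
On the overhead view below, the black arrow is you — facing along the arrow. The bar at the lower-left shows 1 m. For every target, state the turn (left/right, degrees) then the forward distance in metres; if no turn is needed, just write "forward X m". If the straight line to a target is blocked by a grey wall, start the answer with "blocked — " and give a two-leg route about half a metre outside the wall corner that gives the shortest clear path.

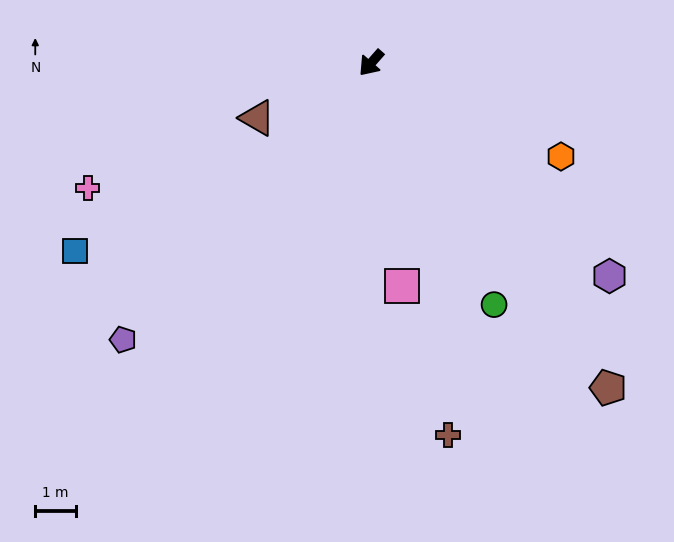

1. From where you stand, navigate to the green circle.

turn left 68°, forward 6.7 m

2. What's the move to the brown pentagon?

turn left 77°, forward 9.9 m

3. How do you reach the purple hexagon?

turn left 90°, forward 7.9 m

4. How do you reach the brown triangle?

turn right 23°, forward 3.1 m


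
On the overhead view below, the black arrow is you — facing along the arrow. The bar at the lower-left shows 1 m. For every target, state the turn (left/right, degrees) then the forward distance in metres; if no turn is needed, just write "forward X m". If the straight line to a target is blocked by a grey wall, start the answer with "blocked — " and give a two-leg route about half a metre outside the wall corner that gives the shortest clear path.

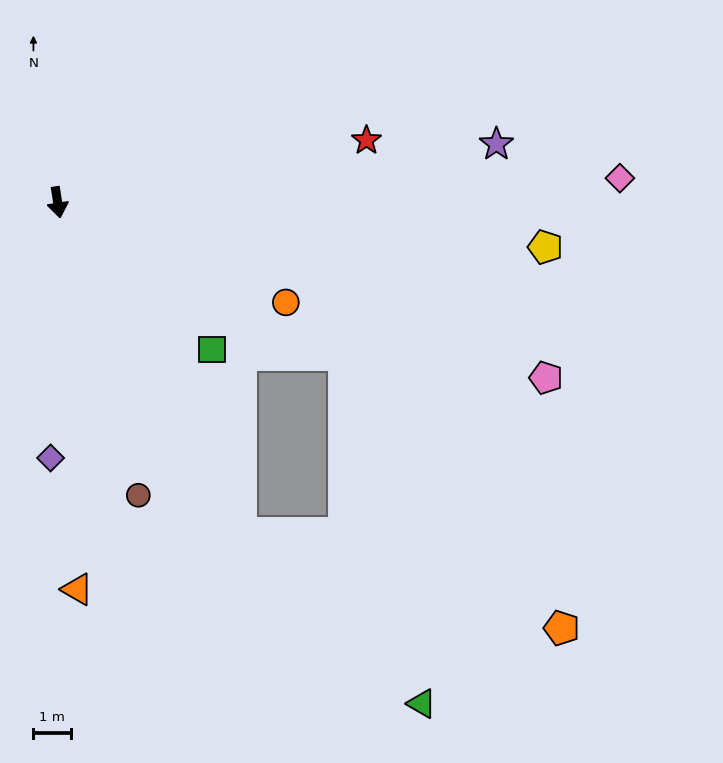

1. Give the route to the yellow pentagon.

turn left 76°, forward 13.0 m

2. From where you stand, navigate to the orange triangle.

turn right 6°, forward 10.2 m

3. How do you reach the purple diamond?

turn right 10°, forward 6.8 m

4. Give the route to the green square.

turn left 38°, forward 5.6 m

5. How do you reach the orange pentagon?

blocked — turn left 53°, forward 8.6 m, then turn right 23°, forward 9.2 m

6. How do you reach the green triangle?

blocked — turn left 20°, forward 10.0 m, then turn left 18°, forward 6.6 m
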